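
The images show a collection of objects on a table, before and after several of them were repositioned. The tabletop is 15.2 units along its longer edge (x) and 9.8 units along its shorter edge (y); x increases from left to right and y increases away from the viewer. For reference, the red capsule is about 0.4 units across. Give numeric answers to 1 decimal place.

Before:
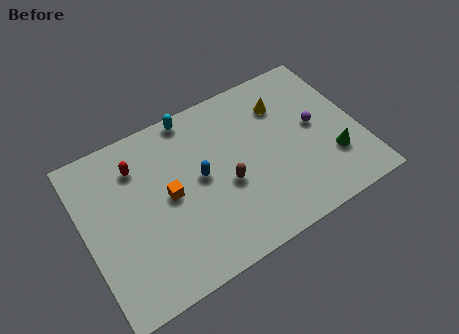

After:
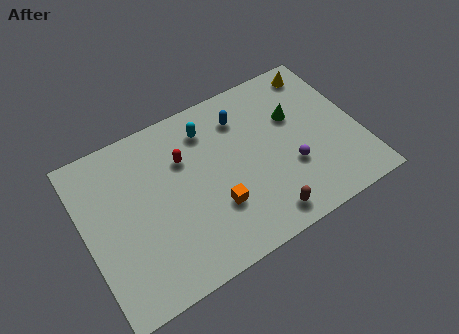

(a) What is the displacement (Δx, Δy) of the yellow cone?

(2.3, 1.2)

The yellow cone started near (11.4, 7.3) and ended near (13.7, 8.5).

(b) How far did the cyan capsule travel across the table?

1.4

From (6.5, 9.0) to (7.2, 7.8), the cyan capsule covered √(0.7² + 1.2²) ≈ 1.4 units.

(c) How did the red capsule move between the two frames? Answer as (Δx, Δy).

(2.5, -0.8)

The red capsule started near (3.2, 7.5) and ended near (5.7, 6.7).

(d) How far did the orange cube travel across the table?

3.0

From (4.6, 5.0) to (6.9, 3.1), the orange cube covered √(2.3² + 1.9²) ≈ 3.0 units.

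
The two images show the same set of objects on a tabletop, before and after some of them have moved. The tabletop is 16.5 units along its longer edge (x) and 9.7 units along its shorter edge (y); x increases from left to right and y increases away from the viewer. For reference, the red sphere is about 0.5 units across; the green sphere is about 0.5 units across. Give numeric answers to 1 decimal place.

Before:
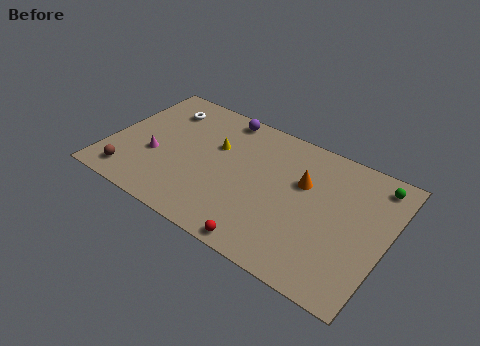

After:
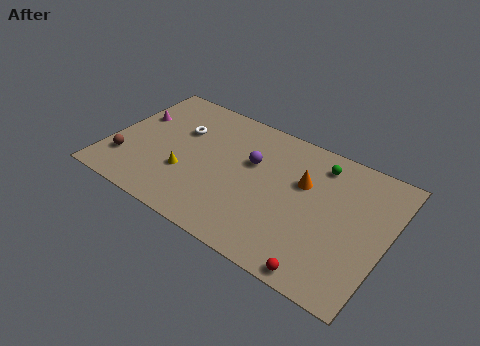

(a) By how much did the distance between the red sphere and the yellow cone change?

+2.3

The distance was about 6.7 in the first image and 9.0 in the second, so they moved 2.3 units further apart.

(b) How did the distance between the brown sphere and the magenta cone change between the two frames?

+1.2

The distance was about 2.5 in the first image and 3.7 in the second, so they moved 1.2 units further apart.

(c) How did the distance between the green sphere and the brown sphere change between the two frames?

-3.1

They were about 15.3 units apart before and 12.2 after — 3.1 units closer together.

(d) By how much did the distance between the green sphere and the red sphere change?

-1.9

Before: roughly 9.2 units apart; after: 7.3. That's 1.9 units closer together.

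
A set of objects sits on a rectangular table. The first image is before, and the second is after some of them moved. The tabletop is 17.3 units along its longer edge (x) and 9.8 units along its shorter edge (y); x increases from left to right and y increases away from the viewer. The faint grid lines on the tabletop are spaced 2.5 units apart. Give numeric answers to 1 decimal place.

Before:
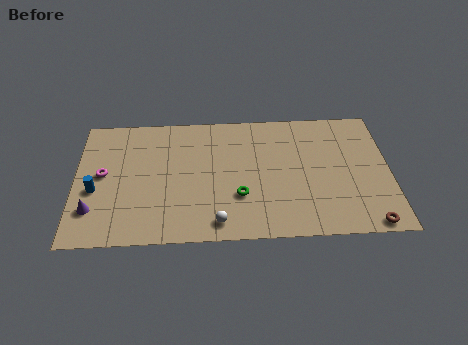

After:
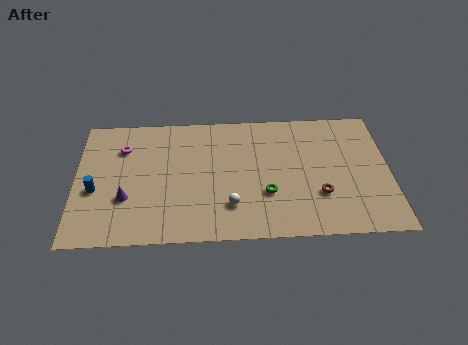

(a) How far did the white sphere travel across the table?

1.4

From (7.8, 1.3) to (8.5, 2.5), the white sphere covered √(0.7² + 1.2²) ≈ 1.4 units.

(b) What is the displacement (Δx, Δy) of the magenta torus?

(1.1, 2.0)

The magenta torus started near (1.5, 5.2) and ended near (2.6, 7.2).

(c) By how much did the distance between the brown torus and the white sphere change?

-3.3

They were about 8.2 units apart before and 4.9 after — 3.3 units closer together.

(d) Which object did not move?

the blue cylinder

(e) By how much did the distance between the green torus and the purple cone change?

-0.3

The distance was about 8.0 in the first image and 7.7 in the second, so they moved 0.3 units closer together.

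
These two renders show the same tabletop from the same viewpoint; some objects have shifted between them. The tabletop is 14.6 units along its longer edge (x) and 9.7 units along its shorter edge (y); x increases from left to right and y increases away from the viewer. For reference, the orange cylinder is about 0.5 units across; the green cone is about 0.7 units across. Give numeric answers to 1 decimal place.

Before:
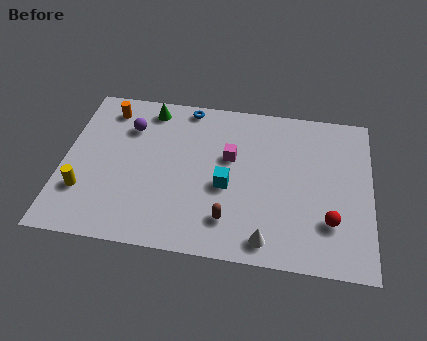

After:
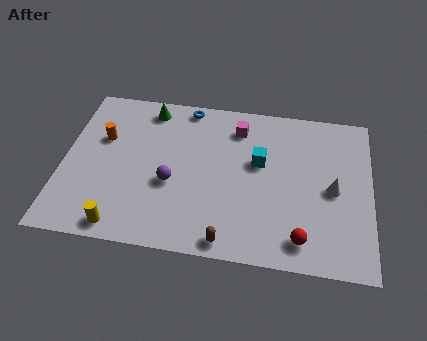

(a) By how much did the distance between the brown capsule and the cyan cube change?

+3.1

The distance was about 2.0 in the first image and 5.1 in the second, so they moved 3.1 units further apart.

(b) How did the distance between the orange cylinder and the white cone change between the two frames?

+0.6

They were about 10.5 units apart before and 11.1 after — 0.6 units further apart.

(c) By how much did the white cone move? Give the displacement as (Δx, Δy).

(3.0, 3.4)

The white cone was at about (9.8, 1.2) and moved to about (12.8, 4.6).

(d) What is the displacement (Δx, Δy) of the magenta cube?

(0.3, 1.9)

From the two frames, the magenta cube sits at roughly (7.9, 5.9) before and (8.2, 7.8) after.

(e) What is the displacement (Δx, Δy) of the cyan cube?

(1.5, 1.7)

The cyan cube started near (7.8, 4.1) and ended near (9.3, 5.8).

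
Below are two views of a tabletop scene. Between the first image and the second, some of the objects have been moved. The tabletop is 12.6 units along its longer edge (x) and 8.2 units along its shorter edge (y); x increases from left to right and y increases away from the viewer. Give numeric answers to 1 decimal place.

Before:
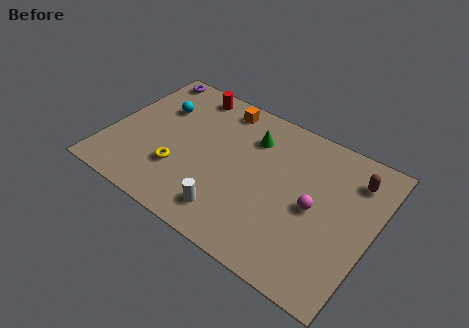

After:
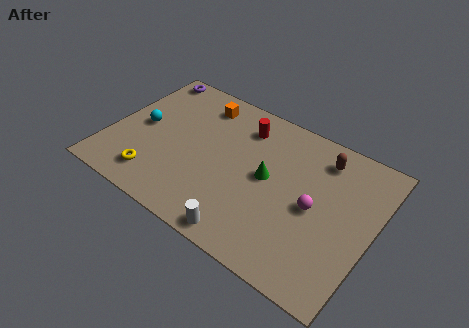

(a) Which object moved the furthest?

the red cylinder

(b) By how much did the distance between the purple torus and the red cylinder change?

+2.9

The distance was about 2.2 in the first image and 5.1 in the second, so they moved 2.9 units further apart.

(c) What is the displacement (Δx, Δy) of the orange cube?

(-1.0, -0.3)

The orange cube started near (4.8, 7.1) and ended near (3.8, 6.8).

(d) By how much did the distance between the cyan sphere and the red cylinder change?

+3.2

Before: roughly 2.0 units apart; after: 5.2. That's 3.2 units further apart.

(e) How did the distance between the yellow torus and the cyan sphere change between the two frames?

-0.6

The distance was about 3.5 in the first image and 2.9 in the second, so they moved 0.6 units closer together.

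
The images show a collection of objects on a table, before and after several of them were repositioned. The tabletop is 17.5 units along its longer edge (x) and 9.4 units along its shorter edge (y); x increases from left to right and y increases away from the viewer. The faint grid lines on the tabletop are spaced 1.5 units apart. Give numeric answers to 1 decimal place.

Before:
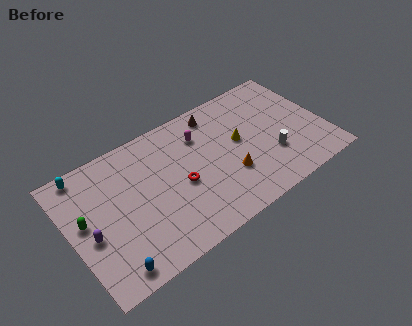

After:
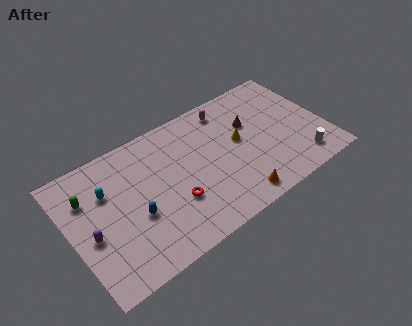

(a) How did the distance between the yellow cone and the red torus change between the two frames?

+0.9

Before: roughly 4.4 units apart; after: 5.3. That's 0.9 units further apart.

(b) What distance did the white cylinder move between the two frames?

2.3

From (13.6, 3.0) to (15.4, 1.6), the white cylinder covered √(1.8² + 1.4²) ≈ 2.3 units.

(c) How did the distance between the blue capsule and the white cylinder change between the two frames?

-0.3

They were about 11.7 units apart before and 11.4 after — 0.3 units closer together.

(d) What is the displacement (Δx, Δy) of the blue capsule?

(2.1, 2.6)

The blue capsule was at about (2.1, 1.1) and moved to about (4.2, 3.7).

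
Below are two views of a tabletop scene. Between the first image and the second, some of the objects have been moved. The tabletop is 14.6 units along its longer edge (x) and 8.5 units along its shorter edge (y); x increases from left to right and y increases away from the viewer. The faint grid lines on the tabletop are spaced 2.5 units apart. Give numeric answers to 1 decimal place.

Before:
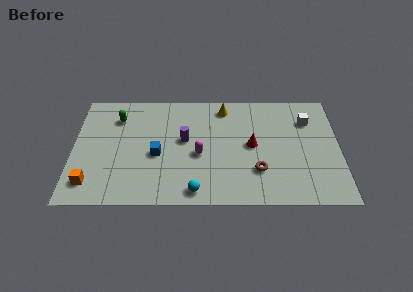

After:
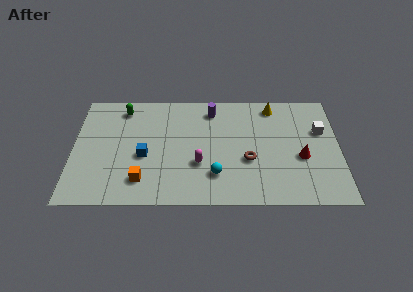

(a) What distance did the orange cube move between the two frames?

2.8

The orange cube was near (1.0, 1.6) before and (3.8, 1.8) after, so it travelled √(2.8² + 0.2²) ≈ 2.8 units.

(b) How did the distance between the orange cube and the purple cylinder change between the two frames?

+0.5

They were about 6.0 units apart before and 6.5 after — 0.5 units further apart.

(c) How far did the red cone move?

2.8

The red cone moved from about (9.8, 4.4) to (12.5, 3.5), a distance of √(2.7² + 0.9²) ≈ 2.8.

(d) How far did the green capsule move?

0.8

The green capsule moved from about (2.4, 6.5) to (2.7, 7.2), a distance of √(0.3² + 0.7²) ≈ 0.8.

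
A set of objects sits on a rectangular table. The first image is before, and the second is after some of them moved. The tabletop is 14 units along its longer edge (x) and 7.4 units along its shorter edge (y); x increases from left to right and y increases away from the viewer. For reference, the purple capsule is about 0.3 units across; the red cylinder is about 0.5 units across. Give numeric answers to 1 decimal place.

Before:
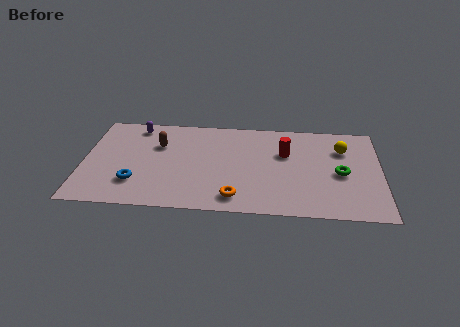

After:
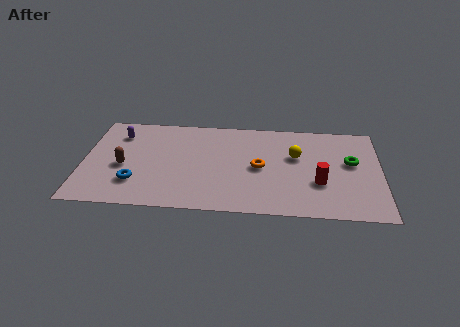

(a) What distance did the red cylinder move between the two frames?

2.7

The red cylinder moved from about (9.5, 4.8) to (11.1, 2.6), a distance of √(1.6² + 2.2²) ≈ 2.7.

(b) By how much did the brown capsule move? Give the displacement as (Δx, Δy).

(-1.6, -1.8)

The brown capsule started near (3.5, 5.0) and ended near (1.9, 3.2).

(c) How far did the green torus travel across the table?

1.0

The green torus moved from about (12.1, 3.4) to (12.6, 4.3), a distance of √(0.5² + 0.9²) ≈ 1.0.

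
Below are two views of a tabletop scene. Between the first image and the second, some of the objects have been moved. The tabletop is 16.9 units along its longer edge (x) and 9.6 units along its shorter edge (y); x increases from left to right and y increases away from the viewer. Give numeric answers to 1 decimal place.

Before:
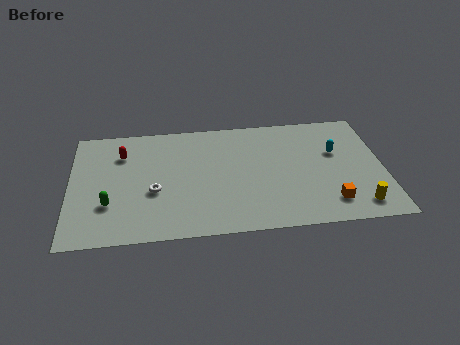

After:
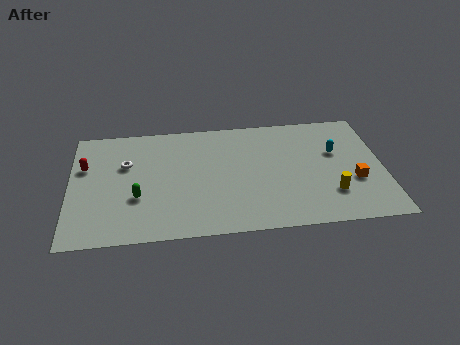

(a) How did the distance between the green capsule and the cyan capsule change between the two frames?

-1.6

They were about 12.7 units apart before and 11.1 after — 1.6 units closer together.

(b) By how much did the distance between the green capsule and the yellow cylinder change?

-3.0

They were about 13.4 units apart before and 10.4 after — 3.0 units closer together.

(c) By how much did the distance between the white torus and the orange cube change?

+3.0

Before: roughly 9.6 units apart; after: 12.6. That's 3.0 units further apart.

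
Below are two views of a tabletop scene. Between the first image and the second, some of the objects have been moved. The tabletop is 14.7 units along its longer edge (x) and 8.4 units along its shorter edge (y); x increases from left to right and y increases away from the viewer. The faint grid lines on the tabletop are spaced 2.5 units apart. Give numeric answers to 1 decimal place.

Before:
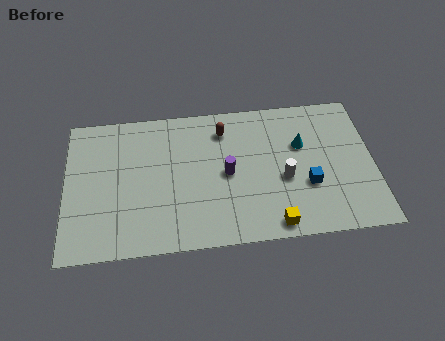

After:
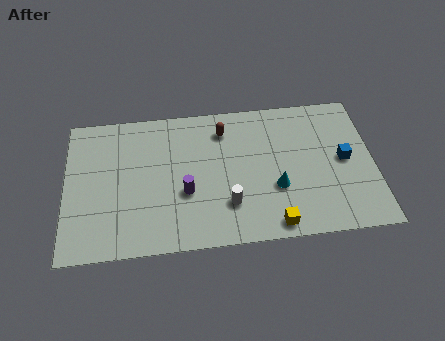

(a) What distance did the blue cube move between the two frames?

2.2

From (11.5, 3.0) to (13.3, 4.3), the blue cube covered √(1.8² + 1.3²) ≈ 2.2 units.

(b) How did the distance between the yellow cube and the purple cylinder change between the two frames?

+0.9

Before: roughly 3.8 units apart; after: 4.7. That's 0.9 units further apart.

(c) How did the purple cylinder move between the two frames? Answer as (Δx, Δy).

(-2.0, -0.9)

The purple cylinder was at about (7.7, 4.1) and moved to about (5.7, 3.2).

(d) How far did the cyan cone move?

2.7

From (11.3, 5.4) to (10.0, 3.0), the cyan cone covered √(1.3² + 2.4²) ≈ 2.7 units.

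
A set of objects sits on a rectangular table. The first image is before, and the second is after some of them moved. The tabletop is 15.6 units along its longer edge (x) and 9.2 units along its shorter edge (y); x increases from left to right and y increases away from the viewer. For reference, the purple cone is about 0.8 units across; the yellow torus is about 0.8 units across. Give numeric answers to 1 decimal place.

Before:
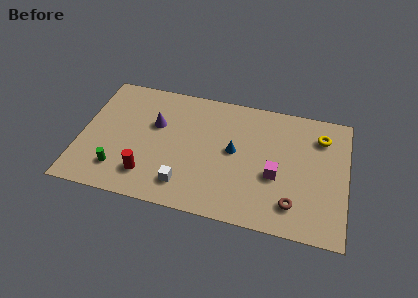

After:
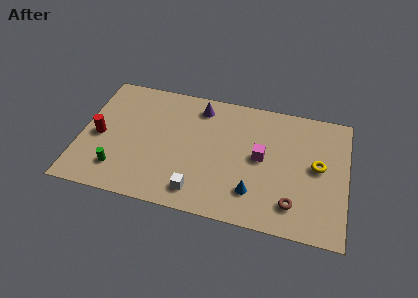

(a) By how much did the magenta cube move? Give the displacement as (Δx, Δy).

(-0.9, 1.1)

The magenta cube started near (11.5, 3.7) and ended near (10.6, 4.8).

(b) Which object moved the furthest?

the red cylinder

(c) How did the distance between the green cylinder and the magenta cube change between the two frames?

-0.6

They were about 9.3 units apart before and 8.7 after — 0.6 units closer together.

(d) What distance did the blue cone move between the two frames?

3.0

The blue cone was near (9.0, 4.9) before and (10.3, 2.2) after, so it travelled √(1.3² + 2.7²) ≈ 3.0 units.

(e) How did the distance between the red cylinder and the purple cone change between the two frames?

+2.9

They were about 3.8 units apart before and 6.7 after — 2.9 units further apart.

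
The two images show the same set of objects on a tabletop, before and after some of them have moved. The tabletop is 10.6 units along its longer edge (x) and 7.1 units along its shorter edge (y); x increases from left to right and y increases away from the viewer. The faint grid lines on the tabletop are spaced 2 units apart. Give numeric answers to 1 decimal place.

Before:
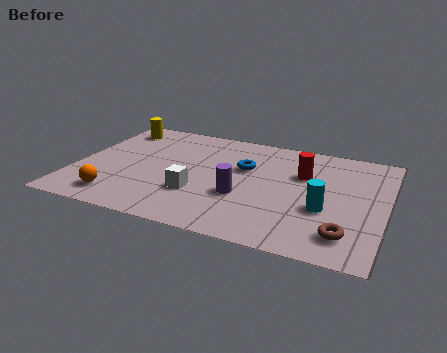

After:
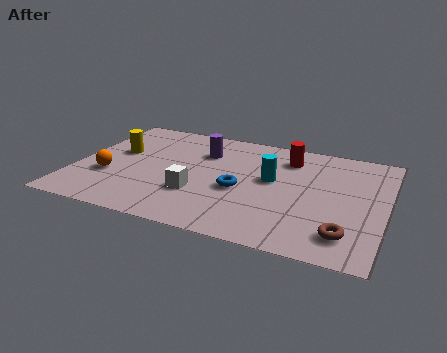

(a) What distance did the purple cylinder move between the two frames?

3.0

From (5.8, 2.6) to (4.2, 5.1), the purple cylinder covered √(1.6² + 2.5²) ≈ 3.0 units.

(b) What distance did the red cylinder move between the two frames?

1.1

The red cylinder moved from about (7.7, 4.7) to (7.1, 5.6), a distance of √(0.6² + 0.9²) ≈ 1.1.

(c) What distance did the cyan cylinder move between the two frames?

2.3

The cyan cylinder moved from about (8.6, 2.7) to (6.7, 4.0), a distance of √(1.9² + 1.3²) ≈ 2.3.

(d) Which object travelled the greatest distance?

the purple cylinder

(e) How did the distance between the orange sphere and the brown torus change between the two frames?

+0.6

Before: roughly 7.7 units apart; after: 8.3. That's 0.6 units further apart.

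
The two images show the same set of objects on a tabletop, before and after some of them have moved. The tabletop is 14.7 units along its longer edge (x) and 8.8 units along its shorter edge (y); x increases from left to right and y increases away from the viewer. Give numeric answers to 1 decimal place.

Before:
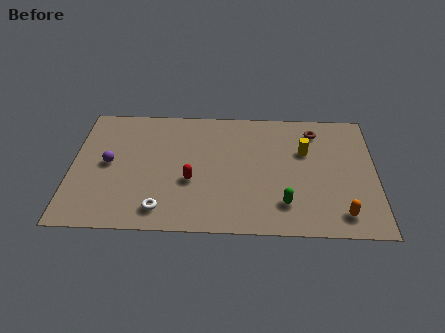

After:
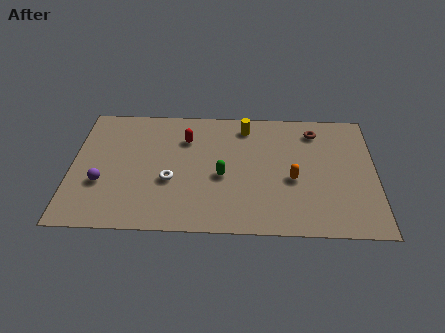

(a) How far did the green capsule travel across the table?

3.5

The green capsule was near (10.3, 2.0) before and (7.3, 3.8) after, so it travelled √(3.0² + 1.8²) ≈ 3.5 units.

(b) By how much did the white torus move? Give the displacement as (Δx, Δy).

(0.4, 2.0)

The white torus was at about (4.4, 1.4) and moved to about (4.8, 3.4).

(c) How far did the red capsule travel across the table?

3.0

From (5.8, 3.4) to (5.5, 6.4), the red capsule covered √(0.3² + 3.0²) ≈ 3.0 units.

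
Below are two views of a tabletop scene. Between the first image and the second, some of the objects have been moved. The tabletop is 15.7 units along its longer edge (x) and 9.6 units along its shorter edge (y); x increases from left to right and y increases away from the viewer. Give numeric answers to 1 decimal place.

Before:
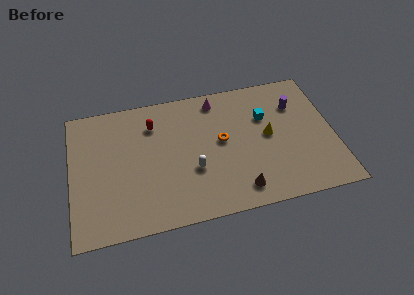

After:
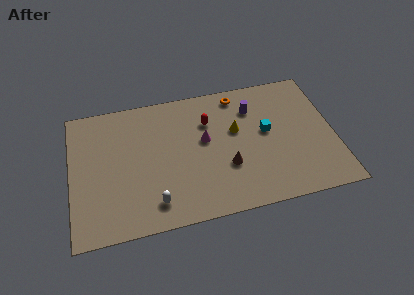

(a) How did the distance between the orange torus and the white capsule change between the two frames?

+6.1

Before: roughly 2.5 units apart; after: 8.6. That's 6.1 units further apart.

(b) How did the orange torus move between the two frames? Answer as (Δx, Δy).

(1.2, 3.2)

The orange torus was at about (9.0, 5.2) and moved to about (10.2, 8.4).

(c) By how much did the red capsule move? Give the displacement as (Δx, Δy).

(3.3, -0.5)

The red capsule was at about (5.0, 7.3) and moved to about (8.3, 6.8).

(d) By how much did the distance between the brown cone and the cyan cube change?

-2.1

Before: roughly 5.3 units apart; after: 3.2. That's 2.1 units closer together.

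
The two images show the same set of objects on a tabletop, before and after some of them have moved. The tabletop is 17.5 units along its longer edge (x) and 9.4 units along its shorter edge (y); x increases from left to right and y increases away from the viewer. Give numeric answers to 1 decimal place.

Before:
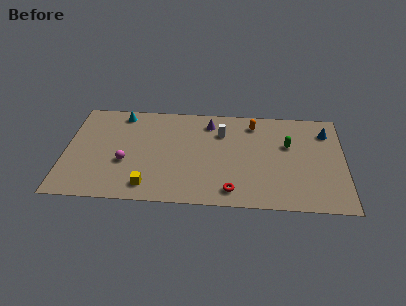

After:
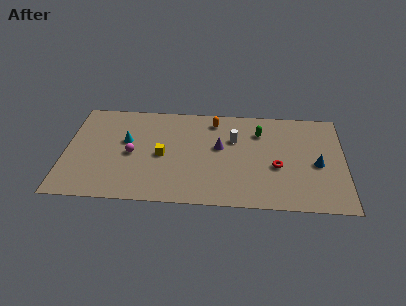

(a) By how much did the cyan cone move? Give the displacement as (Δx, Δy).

(0.4, -2.6)

From the two frames, the cyan cone sits at roughly (3.4, 8.2) before and (3.8, 5.6) after.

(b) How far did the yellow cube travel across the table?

3.0

The yellow cube was near (5.3, 1.5) before and (6.1, 4.4) after, so it travelled √(0.8² + 2.9²) ≈ 3.0 units.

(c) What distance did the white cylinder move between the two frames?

1.0

The white cylinder moved from about (9.8, 6.8) to (10.6, 6.2), a distance of √(0.8² + 0.6²) ≈ 1.0.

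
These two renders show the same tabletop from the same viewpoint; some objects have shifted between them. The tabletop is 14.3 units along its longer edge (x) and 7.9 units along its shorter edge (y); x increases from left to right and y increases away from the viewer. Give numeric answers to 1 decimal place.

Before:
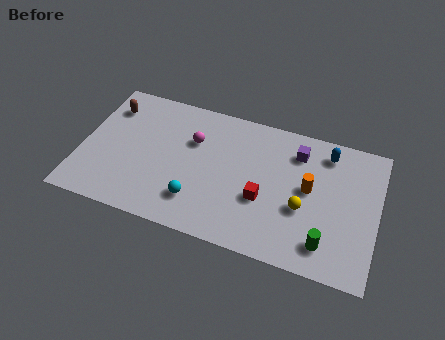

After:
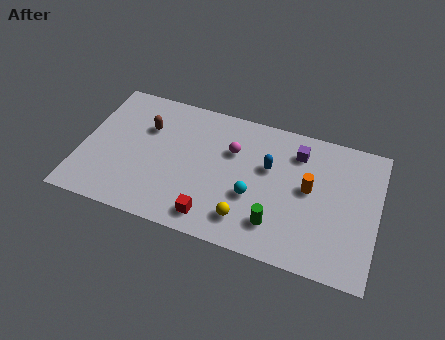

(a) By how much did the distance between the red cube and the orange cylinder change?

+2.9

Before: roughly 2.5 units apart; after: 5.4. That's 2.9 units further apart.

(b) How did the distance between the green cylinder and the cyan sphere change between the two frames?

-4.5

Before: roughly 6.2 units apart; after: 1.7. That's 4.5 units closer together.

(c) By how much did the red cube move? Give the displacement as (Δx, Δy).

(-2.3, -1.8)

The red cube started near (8.9, 3.0) and ended near (6.6, 1.2).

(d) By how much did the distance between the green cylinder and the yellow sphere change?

-0.6

The distance was about 2.0 in the first image and 1.4 in the second, so they moved 0.6 units closer together.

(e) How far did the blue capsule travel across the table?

3.2

The blue capsule was near (11.7, 6.6) before and (9.0, 4.9) after, so it travelled √(2.7² + 1.7²) ≈ 3.2 units.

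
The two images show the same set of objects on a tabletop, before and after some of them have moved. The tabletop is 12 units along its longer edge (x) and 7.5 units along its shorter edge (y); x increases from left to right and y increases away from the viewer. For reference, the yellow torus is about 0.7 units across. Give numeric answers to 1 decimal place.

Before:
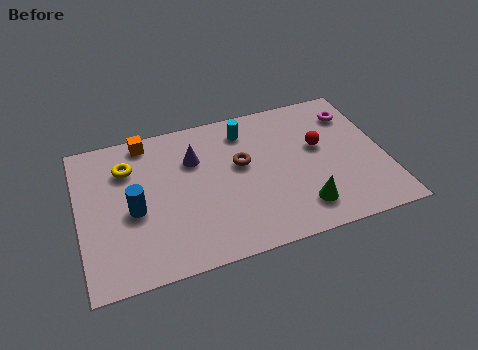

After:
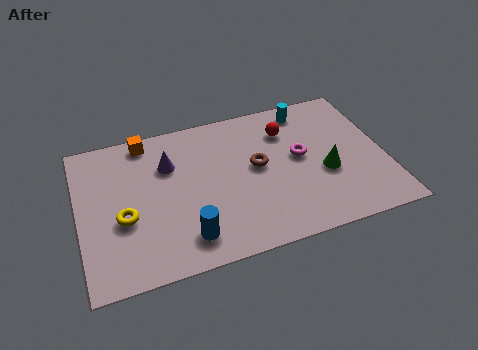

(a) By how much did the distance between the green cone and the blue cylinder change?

-0.8

They were about 6.6 units apart before and 5.8 after — 0.8 units closer together.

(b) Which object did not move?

the orange cube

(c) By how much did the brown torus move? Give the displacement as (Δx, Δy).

(0.6, -0.3)

The brown torus started near (6.4, 4.4) and ended near (7.0, 4.1).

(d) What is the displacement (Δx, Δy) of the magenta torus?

(-2.3, -1.7)

From the two frames, the magenta torus sits at roughly (11.0, 5.8) before and (8.7, 4.1) after.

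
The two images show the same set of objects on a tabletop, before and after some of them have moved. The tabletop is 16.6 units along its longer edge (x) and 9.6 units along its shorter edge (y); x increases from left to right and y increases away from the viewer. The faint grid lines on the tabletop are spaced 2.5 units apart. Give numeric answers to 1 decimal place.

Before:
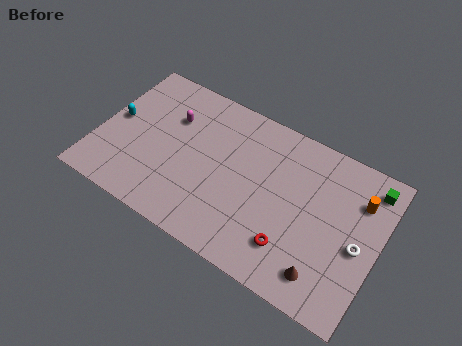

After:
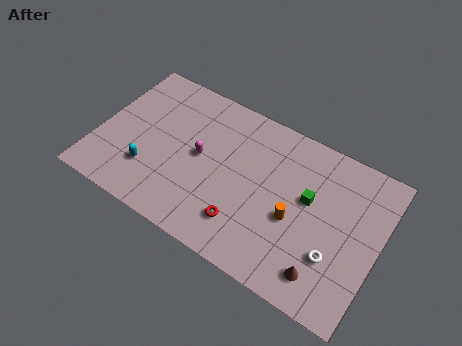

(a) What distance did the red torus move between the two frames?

2.8

The red torus was near (11.9, 2.3) before and (9.1, 2.2) after, so it travelled √(2.8² + 0.1²) ≈ 2.8 units.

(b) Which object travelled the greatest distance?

the orange cylinder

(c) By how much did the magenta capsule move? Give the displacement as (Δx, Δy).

(2.0, -1.6)

From the two frames, the magenta capsule sits at roughly (4.0, 6.6) before and (6.0, 5.0) after.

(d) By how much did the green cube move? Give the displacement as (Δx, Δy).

(-3.3, -2.5)

The green cube started near (15.7, 8.1) and ended near (12.4, 5.6).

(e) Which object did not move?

the brown cone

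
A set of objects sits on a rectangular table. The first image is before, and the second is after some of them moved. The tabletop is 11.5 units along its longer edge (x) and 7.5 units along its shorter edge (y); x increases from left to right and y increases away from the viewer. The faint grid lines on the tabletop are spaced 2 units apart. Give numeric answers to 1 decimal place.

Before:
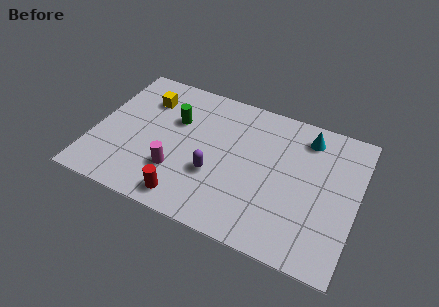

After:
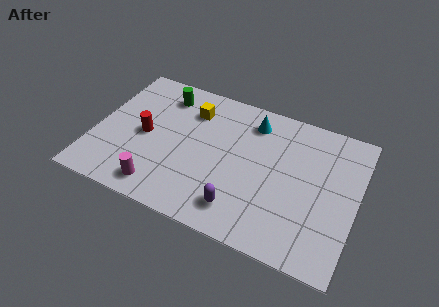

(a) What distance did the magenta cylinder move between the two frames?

1.3

From (3.8, 2.2) to (3.2, 1.1), the magenta cylinder covered √(0.6² + 1.1²) ≈ 1.3 units.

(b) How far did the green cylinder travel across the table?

1.4

From (3.4, 4.9) to (2.7, 6.1), the green cylinder covered √(0.7² + 1.2²) ≈ 1.4 units.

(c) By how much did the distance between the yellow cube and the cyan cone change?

-4.4

Before: roughly 7.1 units apart; after: 2.7. That's 4.4 units closer together.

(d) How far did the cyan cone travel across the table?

2.4

The cyan cone moved from about (9.1, 6.2) to (6.7, 6.1), a distance of √(2.4² + 0.1²) ≈ 2.4.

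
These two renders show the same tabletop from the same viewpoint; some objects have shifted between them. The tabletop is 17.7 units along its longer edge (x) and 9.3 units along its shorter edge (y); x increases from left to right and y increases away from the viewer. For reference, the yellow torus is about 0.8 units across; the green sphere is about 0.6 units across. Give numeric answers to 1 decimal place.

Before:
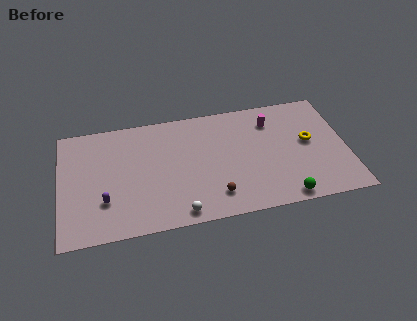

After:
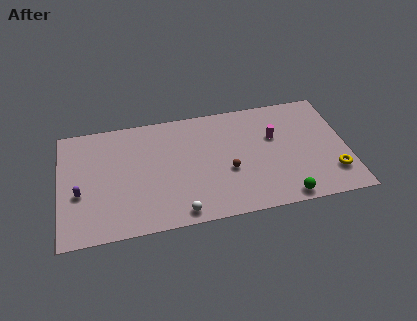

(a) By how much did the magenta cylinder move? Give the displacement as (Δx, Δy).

(0.1, -1.3)

From the two frames, the magenta cylinder sits at roughly (13.2, 7.2) before and (13.3, 5.9) after.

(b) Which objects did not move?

the white sphere and the green sphere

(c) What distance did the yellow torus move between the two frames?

3.1

The yellow torus was near (15.4, 5.1) before and (16.7, 2.3) after, so it travelled √(1.3² + 2.8²) ≈ 3.1 units.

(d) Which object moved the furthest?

the yellow torus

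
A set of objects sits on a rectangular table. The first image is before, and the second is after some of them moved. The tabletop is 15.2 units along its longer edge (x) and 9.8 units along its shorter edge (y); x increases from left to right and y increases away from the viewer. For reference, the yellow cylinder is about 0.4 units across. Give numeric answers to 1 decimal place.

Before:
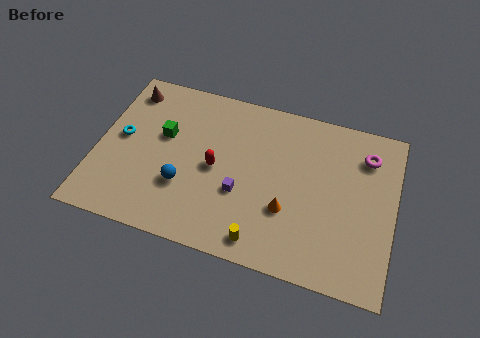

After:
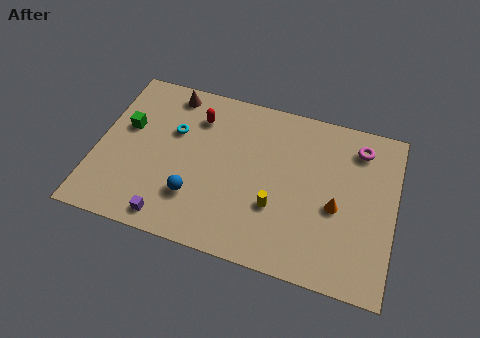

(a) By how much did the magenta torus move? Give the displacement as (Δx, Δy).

(-0.4, 0.4)

From the two frames, the magenta torus sits at roughly (13.6, 7.6) before and (13.2, 8.0) after.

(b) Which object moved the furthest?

the purple cube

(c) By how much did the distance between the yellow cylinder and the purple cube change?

+2.9

The distance was about 2.7 in the first image and 5.6 in the second, so they moved 2.9 units further apart.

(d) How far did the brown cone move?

2.2

The brown cone moved from about (1.2, 8.2) to (3.4, 8.6), a distance of √(2.2² + 0.4²) ≈ 2.2.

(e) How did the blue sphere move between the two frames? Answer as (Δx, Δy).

(0.6, -0.5)

From the two frames, the blue sphere sits at roughly (4.6, 3.2) before and (5.2, 2.7) after.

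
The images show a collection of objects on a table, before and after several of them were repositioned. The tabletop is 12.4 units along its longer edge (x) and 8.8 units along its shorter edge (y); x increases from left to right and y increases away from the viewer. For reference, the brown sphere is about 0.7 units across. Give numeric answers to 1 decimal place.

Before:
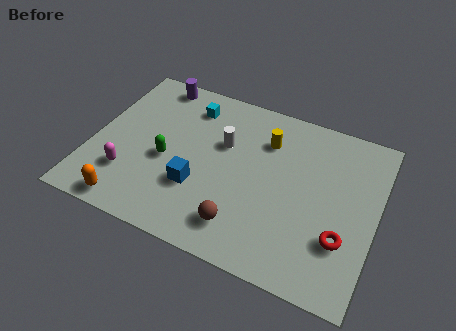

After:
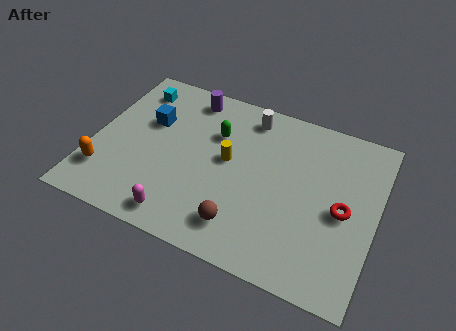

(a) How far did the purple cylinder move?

1.6

The purple cylinder was near (2.2, 7.9) before and (3.8, 7.6) after, so it travelled √(1.6² + 0.3²) ≈ 1.6 units.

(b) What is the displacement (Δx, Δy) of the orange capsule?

(-1.3, 1.2)

The orange capsule was at about (2.1, 0.9) and moved to about (0.8, 2.1).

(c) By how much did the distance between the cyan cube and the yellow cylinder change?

+1.5

They were about 3.6 units apart before and 5.1 after — 1.5 units further apart.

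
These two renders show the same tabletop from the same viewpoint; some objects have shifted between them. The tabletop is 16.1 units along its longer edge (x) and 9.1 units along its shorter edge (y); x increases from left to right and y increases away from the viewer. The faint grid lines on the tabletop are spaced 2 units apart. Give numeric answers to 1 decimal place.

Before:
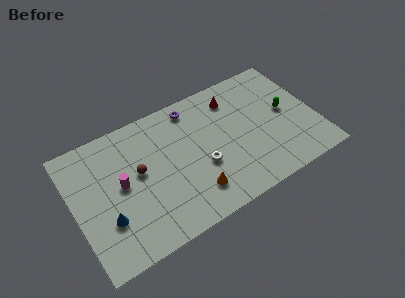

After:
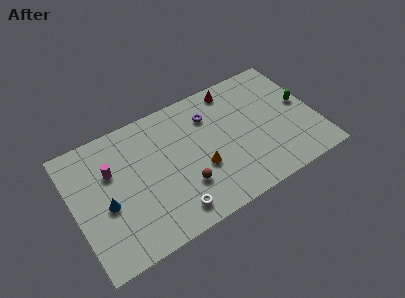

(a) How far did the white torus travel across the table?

3.1

From (8.3, 3.5) to (6.0, 1.4), the white torus covered √(2.3² + 2.1²) ≈ 3.1 units.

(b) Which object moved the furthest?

the brown sphere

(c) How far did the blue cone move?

1.0

The blue cone moved from about (1.9, 2.9) to (2.0, 3.9), a distance of √(0.1² + 1.0²) ≈ 1.0.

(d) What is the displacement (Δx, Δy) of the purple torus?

(1.0, -1.1)

From the two frames, the purple torus sits at roughly (8.3, 7.9) before and (9.3, 6.8) after.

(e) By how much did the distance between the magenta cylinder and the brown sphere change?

+4.3

They were about 1.2 units apart before and 5.5 after — 4.3 units further apart.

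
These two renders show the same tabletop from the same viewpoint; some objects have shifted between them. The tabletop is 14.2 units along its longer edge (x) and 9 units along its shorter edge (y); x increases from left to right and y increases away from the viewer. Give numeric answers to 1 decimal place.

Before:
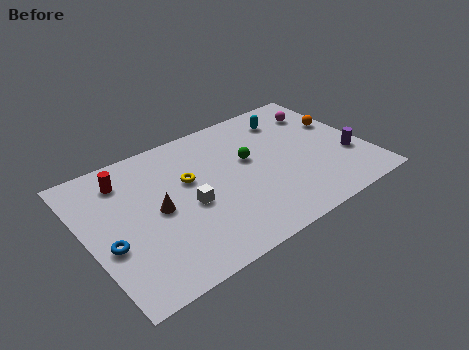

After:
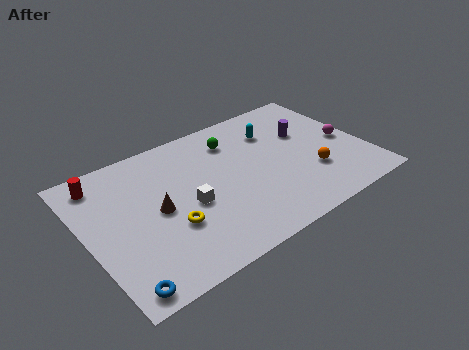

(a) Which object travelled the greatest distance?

the orange sphere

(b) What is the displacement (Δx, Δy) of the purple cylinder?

(-1.7, 2.7)

The purple cylinder started near (13.2, 3.0) and ended near (11.5, 5.7).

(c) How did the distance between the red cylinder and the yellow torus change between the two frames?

+1.8

They were about 3.4 units apart before and 5.2 after — 1.8 units further apart.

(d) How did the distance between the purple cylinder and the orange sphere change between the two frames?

+0.3

They were about 2.6 units apart before and 2.9 after — 0.3 units further apart.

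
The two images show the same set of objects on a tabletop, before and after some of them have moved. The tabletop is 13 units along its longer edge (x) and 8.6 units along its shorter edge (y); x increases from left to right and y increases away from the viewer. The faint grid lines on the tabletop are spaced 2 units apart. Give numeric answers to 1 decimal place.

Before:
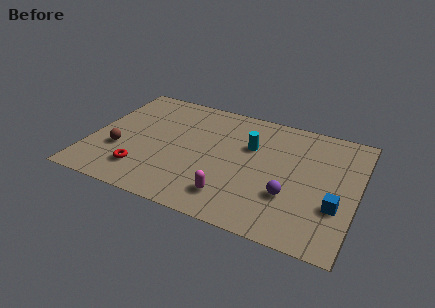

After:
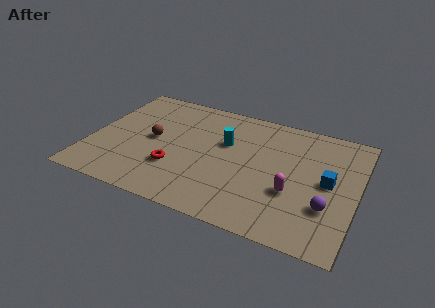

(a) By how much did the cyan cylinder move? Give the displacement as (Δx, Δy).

(-1.2, -0.2)

The cyan cylinder started near (7.7, 5.6) and ended near (6.5, 5.4).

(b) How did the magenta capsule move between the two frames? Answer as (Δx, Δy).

(2.8, 1.4)

The magenta capsule was at about (7.2, 1.7) and moved to about (10.0, 3.1).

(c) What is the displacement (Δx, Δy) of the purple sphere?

(1.8, -0.1)

The purple sphere started near (9.9, 2.8) and ended near (11.7, 2.7).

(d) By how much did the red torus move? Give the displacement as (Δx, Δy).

(1.5, 0.8)

From the two frames, the red torus sits at roughly (2.8, 1.9) before and (4.3, 2.7) after.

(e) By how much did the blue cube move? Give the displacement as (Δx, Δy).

(-0.5, 1.5)

The blue cube started near (12.1, 2.9) and ended near (11.6, 4.4).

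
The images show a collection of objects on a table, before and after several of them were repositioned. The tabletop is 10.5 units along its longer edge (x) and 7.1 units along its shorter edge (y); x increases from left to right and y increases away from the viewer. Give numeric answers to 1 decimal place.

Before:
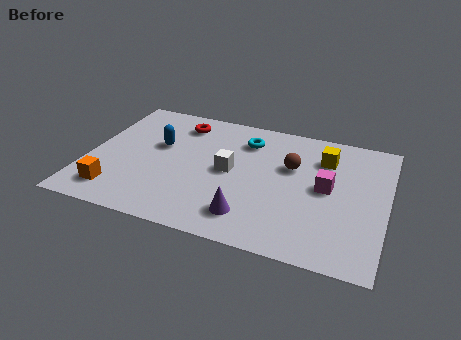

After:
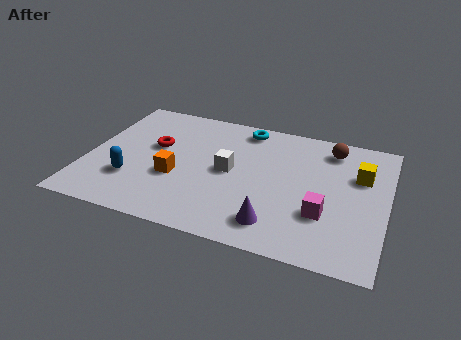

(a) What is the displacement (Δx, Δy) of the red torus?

(-0.7, -1.6)

From the two frames, the red torus sits at roughly (3.0, 5.8) before and (2.3, 4.2) after.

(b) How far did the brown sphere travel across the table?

1.9

The brown sphere was near (7.1, 4.5) before and (8.4, 5.9) after, so it travelled √(1.3² + 1.4²) ≈ 1.9 units.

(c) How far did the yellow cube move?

1.4

From (8.2, 5.3) to (9.5, 4.7), the yellow cube covered √(1.3² + 0.6²) ≈ 1.4 units.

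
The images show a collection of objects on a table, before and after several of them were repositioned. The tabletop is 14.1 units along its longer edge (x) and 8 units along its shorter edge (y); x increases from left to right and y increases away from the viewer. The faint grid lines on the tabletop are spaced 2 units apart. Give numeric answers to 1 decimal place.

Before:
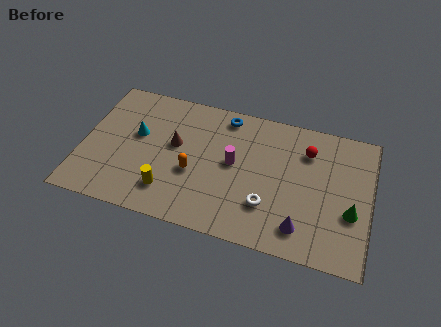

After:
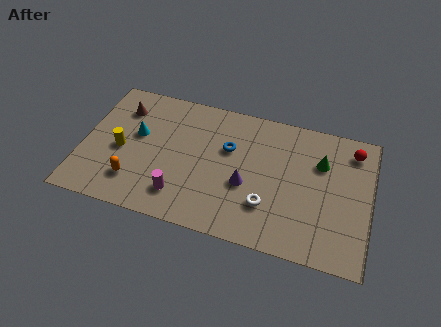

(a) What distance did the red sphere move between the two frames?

2.3

The red sphere was near (10.9, 6.0) before and (13.1, 6.6) after, so it travelled √(2.2² + 0.6²) ≈ 2.3 units.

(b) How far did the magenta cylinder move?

3.5

The magenta cylinder was near (7.4, 4.3) before and (5.0, 1.7) after, so it travelled √(2.4² + 2.6²) ≈ 3.5 units.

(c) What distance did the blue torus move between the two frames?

1.9

From (6.8, 7.0) to (7.1, 5.1), the blue torus covered √(0.3² + 1.9²) ≈ 1.9 units.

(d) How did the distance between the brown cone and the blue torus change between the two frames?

+2.2

They were about 3.3 units apart before and 5.5 after — 2.2 units further apart.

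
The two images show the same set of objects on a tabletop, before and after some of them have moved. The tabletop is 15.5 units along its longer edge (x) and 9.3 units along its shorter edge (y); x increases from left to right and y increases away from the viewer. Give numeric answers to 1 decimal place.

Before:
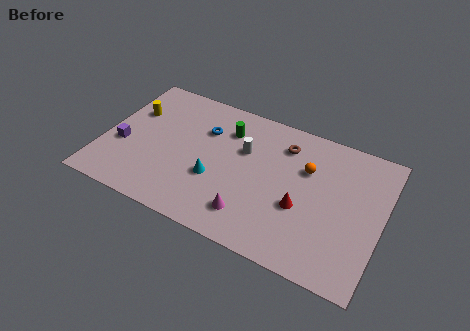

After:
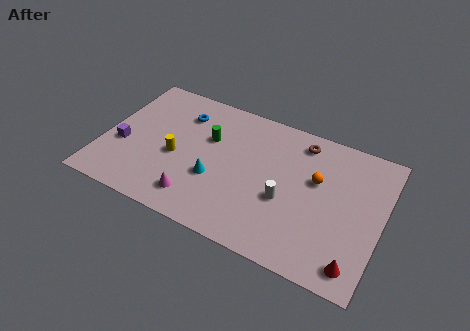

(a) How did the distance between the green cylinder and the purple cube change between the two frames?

-1.3

Before: roughly 6.5 units apart; after: 5.2. That's 1.3 units closer together.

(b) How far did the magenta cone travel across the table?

3.0

The magenta cone was near (8.6, 1.9) before and (5.6, 1.7) after, so it travelled √(3.0² + 0.2²) ≈ 3.0 units.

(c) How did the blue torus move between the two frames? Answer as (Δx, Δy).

(-1.4, 0.6)

From the two frames, the blue torus sits at roughly (5.4, 6.5) before and (4.0, 7.1) after.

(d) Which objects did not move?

the purple cube and the cyan cone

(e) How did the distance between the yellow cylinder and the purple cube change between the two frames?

+0.4

The distance was about 2.6 in the first image and 3.0 in the second, so they moved 0.4 units further apart.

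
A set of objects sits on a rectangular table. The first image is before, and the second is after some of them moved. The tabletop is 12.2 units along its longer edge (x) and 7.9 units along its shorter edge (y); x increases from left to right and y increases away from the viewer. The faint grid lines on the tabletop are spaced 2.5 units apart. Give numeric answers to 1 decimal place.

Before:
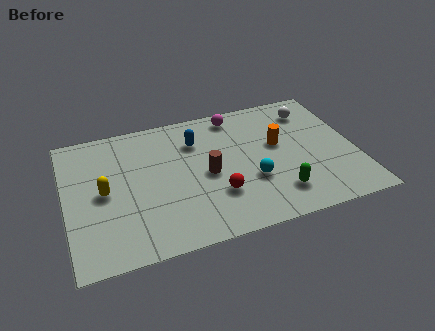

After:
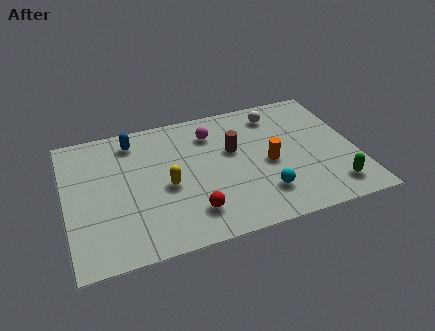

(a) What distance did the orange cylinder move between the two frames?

1.1

From (9.0, 4.6) to (8.5, 3.6), the orange cylinder covered √(0.5² + 1.0²) ≈ 1.1 units.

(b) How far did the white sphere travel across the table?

1.5

The white sphere moved from about (10.6, 6.3) to (9.1, 6.5), a distance of √(1.5² + 0.2²) ≈ 1.5.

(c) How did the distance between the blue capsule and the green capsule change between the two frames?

+4.4

The distance was about 5.1 in the first image and 9.5 in the second, so they moved 4.4 units further apart.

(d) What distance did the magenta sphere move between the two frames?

1.4

The magenta sphere was near (7.4, 6.9) before and (6.3, 6.1) after, so it travelled √(1.1² + 0.8²) ≈ 1.4 units.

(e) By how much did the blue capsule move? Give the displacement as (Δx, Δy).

(-2.6, 0.8)

The blue capsule started near (5.6, 5.8) and ended near (3.0, 6.6).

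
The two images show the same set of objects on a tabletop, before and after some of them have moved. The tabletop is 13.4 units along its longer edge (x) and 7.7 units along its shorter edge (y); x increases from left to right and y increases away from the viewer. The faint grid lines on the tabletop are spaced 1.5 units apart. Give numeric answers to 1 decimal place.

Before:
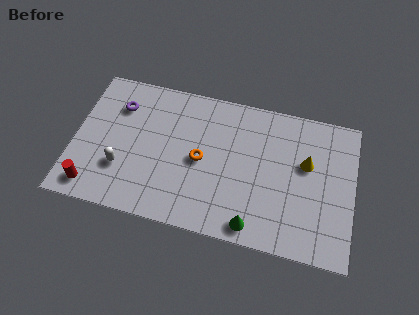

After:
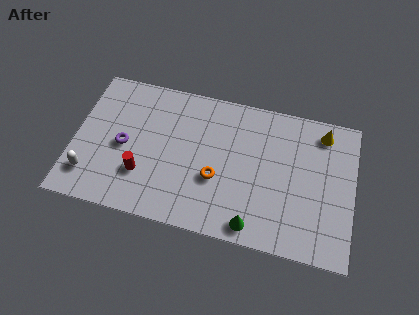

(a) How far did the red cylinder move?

2.6

The red cylinder was near (1.1, 1.1) before and (3.4, 2.3) after, so it travelled √(2.3² + 1.2²) ≈ 2.6 units.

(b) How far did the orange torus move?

1.1

The orange torus moved from about (6.1, 3.7) to (6.9, 2.9), a distance of √(0.8² + 0.8²) ≈ 1.1.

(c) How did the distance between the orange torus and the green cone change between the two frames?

-1.1

Before: roughly 3.9 units apart; after: 2.8. That's 1.1 units closer together.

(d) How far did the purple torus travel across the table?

2.1

The purple torus was near (2.0, 5.7) before and (2.4, 3.6) after, so it travelled √(0.4² + 2.1²) ≈ 2.1 units.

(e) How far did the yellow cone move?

1.9

The yellow cone moved from about (11.1, 4.7) to (11.8, 6.5), a distance of √(0.7² + 1.8²) ≈ 1.9.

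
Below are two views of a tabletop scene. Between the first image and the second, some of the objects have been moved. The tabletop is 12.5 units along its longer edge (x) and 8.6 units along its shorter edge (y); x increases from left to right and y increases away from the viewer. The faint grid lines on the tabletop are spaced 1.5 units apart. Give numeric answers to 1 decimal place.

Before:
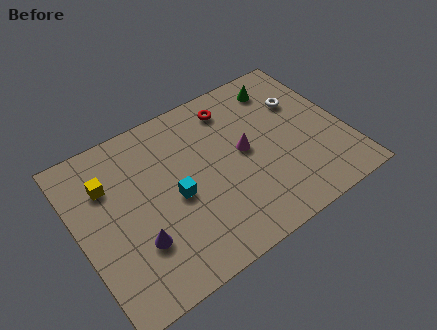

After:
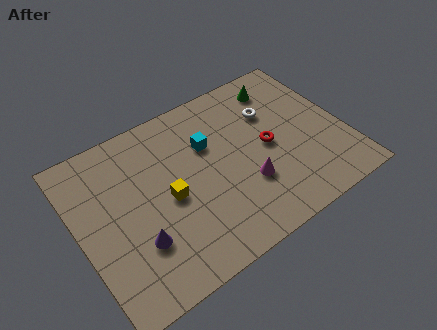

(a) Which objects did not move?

the purple cone and the green cone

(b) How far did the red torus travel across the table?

3.1

The red torus was near (7.7, 7.1) before and (8.9, 4.2) after, so it travelled √(1.2² + 2.9²) ≈ 3.1 units.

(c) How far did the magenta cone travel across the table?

1.7

The magenta cone was near (7.8, 4.5) before and (7.6, 2.8) after, so it travelled √(0.2² + 1.7²) ≈ 1.7 units.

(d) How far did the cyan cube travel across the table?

2.6

From (4.4, 3.9) to (6.3, 5.7), the cyan cube covered √(1.9² + 1.8²) ≈ 2.6 units.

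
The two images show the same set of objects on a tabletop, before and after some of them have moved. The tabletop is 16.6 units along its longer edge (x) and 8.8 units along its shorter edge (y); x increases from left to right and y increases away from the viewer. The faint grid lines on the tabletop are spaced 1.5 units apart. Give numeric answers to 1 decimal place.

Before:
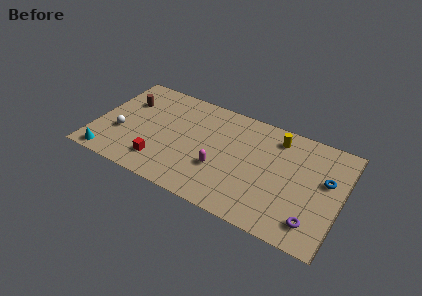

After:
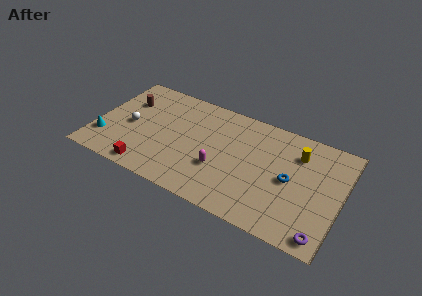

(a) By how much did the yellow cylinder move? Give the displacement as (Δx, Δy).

(1.5, -0.7)

The yellow cylinder started near (12.0, 7.3) and ended near (13.5, 6.6).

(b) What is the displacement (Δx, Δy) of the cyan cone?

(-0.5, 1.4)

The cyan cone started near (1.3, 0.9) and ended near (0.8, 2.3).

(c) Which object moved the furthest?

the blue torus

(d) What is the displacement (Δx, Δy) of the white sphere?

(0.5, 0.9)

From the two frames, the white sphere sits at roughly (1.8, 3.2) before and (2.3, 4.1) after.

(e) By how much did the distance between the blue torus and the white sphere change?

-3.0

Before: roughly 13.9 units apart; after: 10.9. That's 3.0 units closer together.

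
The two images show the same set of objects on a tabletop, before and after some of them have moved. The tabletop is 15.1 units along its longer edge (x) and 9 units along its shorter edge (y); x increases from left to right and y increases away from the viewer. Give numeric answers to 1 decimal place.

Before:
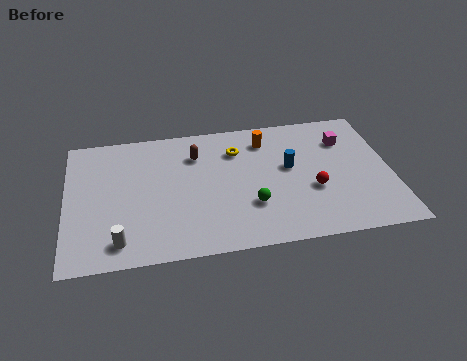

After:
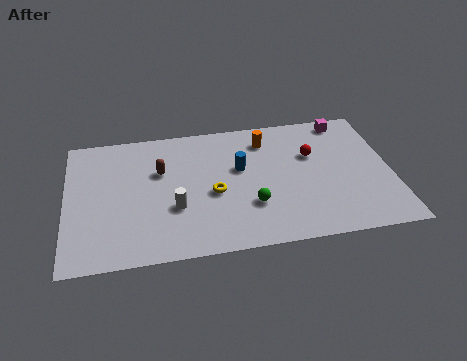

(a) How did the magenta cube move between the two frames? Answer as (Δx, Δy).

(0.1, 1.4)

The magenta cube was at about (13.1, 6.6) and moved to about (13.2, 8.0).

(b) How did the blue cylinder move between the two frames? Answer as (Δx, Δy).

(-2.3, 0.3)

The blue cylinder started near (10.4, 5.1) and ended near (8.1, 5.4).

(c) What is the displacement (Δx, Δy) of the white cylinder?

(2.6, 1.8)

The white cylinder was at about (2.4, 1.4) and moved to about (5.0, 3.2).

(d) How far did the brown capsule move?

1.9

The brown capsule moved from about (6.1, 6.7) to (4.4, 5.8), a distance of √(1.7² + 0.9²) ≈ 1.9.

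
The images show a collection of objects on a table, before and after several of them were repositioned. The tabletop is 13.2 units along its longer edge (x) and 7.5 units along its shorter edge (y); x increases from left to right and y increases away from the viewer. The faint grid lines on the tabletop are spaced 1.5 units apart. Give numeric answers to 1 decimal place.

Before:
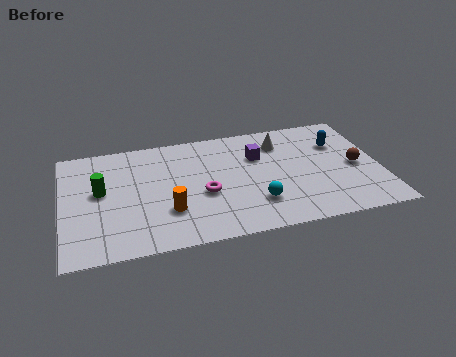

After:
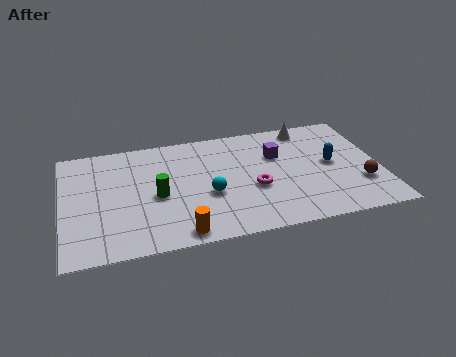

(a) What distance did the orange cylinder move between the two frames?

1.6

The orange cylinder was near (4.3, 2.3) before and (4.7, 0.8) after, so it travelled √(0.4² + 1.5²) ≈ 1.6 units.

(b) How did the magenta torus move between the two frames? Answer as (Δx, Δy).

(2.1, -0.1)

From the two frames, the magenta torus sits at roughly (5.8, 3.1) before and (7.9, 3.0) after.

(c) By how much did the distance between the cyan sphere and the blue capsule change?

+0.4

They were about 4.9 units apart before and 5.3 after — 0.4 units further apart.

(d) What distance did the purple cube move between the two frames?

0.8

From (8.2, 5.1) to (9.0, 5.0), the purple cube covered √(0.8² + 0.1²) ≈ 0.8 units.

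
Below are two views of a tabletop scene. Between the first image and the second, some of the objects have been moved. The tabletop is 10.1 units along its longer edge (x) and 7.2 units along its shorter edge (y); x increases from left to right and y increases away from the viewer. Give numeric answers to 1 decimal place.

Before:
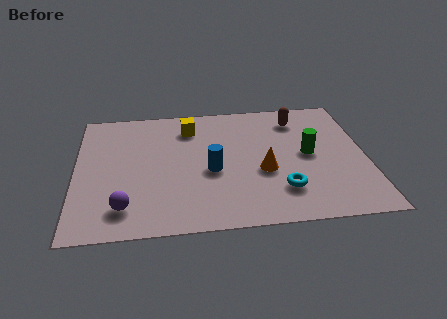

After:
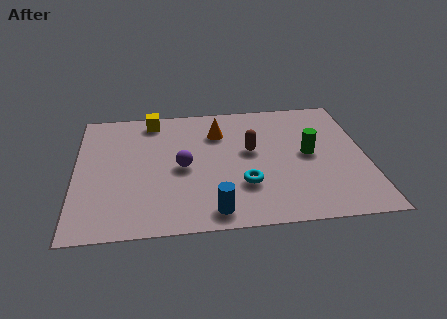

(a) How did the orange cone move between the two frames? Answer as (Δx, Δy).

(-1.5, 2.4)

The orange cone started near (6.5, 2.9) and ended near (5.0, 5.3).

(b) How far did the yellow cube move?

1.4

The yellow cube was near (4.0, 5.7) before and (2.7, 6.3) after, so it travelled √(1.3² + 0.6²) ≈ 1.4 units.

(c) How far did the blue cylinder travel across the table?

2.2

The blue cylinder moved from about (4.7, 3.1) to (4.7, 0.9), a distance of √(0.0² + 2.2²) ≈ 2.2.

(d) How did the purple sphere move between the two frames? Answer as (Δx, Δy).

(2.0, 2.0)

From the two frames, the purple sphere sits at roughly (1.7, 1.4) before and (3.7, 3.4) after.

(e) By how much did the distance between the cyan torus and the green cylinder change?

+0.6

They were about 2.1 units apart before and 2.7 after — 0.6 units further apart.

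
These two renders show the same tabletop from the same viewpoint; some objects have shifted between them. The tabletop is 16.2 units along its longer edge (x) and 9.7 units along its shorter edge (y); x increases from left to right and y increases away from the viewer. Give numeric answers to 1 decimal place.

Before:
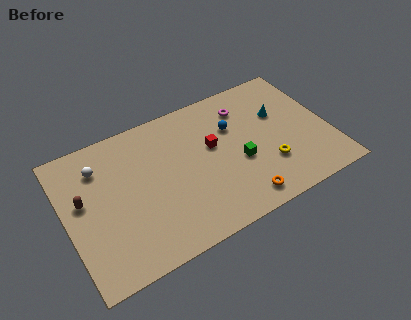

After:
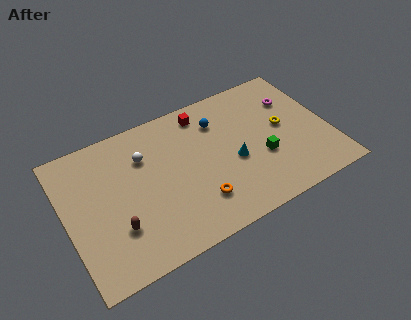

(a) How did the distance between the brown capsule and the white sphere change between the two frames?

+2.4

Before: roughly 2.2 units apart; after: 4.6. That's 2.4 units further apart.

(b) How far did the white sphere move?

2.7

The white sphere was near (2.3, 7.4) before and (5.0, 6.9) after, so it travelled √(2.7² + 0.5²) ≈ 2.7 units.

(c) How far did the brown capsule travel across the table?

3.2

From (1.1, 5.6) to (2.8, 2.9), the brown capsule covered √(1.7² + 2.7²) ≈ 3.2 units.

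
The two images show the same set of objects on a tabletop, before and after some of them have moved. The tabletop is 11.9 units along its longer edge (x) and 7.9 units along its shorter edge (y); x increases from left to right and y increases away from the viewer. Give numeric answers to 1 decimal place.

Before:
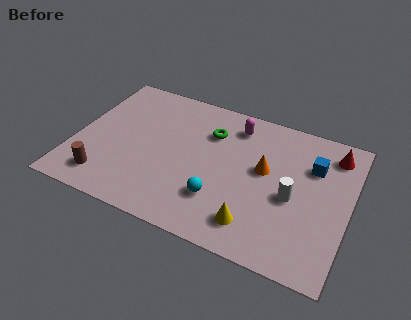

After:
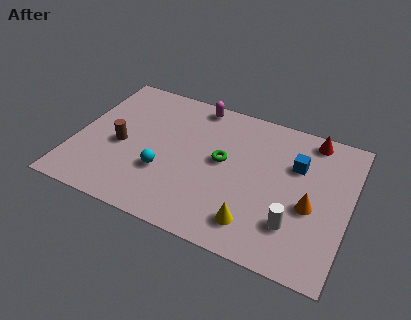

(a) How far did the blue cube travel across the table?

0.7

The blue cube moved from about (10.2, 5.5) to (9.5, 5.3), a distance of √(0.7² + 0.2²) ≈ 0.7.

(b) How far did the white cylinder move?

1.4

From (9.5, 3.5) to (9.7, 2.1), the white cylinder covered √(0.2² + 1.4²) ≈ 1.4 units.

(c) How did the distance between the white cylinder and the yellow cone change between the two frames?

-0.7

They were about 2.4 units apart before and 1.7 after — 0.7 units closer together.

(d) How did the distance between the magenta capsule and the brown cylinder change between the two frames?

-2.6

Before: roughly 7.2 units apart; after: 4.6. That's 2.6 units closer together.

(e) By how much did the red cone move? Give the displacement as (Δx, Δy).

(-1.0, 0.5)

The red cone was at about (11.0, 6.5) and moved to about (10.0, 7.0).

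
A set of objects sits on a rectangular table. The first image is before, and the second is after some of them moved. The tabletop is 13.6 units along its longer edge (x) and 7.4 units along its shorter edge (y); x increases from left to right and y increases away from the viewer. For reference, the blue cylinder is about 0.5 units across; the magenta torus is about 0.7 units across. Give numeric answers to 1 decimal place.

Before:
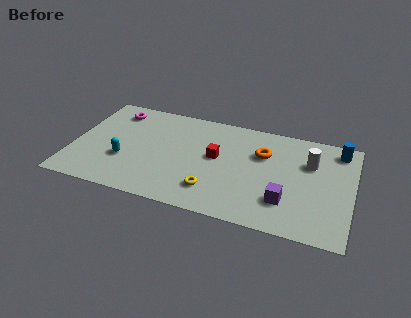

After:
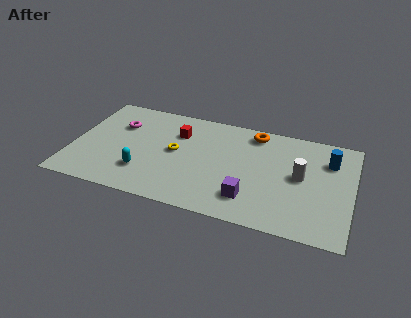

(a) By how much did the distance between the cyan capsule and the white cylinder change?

-1.5

They were about 9.2 units apart before and 7.7 after — 1.5 units closer together.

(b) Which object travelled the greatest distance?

the yellow torus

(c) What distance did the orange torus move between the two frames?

1.5

The orange torus was near (9.2, 5.0) before and (8.7, 6.4) after, so it travelled √(0.5² + 1.4²) ≈ 1.5 units.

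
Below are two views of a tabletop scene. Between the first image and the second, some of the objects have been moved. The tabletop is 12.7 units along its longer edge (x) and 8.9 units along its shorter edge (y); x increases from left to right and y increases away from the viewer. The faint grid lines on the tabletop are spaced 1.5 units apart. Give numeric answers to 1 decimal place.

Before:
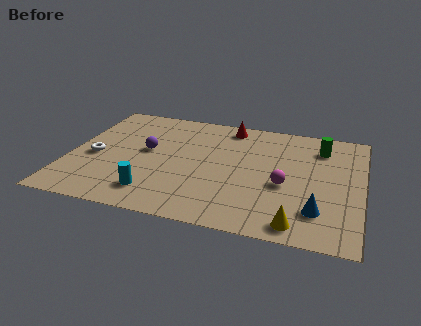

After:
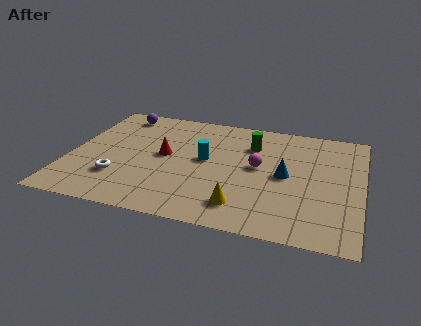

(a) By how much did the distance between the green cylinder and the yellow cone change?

-1.2

They were about 6.0 units apart before and 4.8 after — 1.2 units closer together.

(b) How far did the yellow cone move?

2.5

From (10.1, 1.0) to (7.7, 1.7), the yellow cone covered √(2.4² + 0.7²) ≈ 2.5 units.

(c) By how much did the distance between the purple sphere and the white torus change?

+2.8

The distance was about 2.4 in the first image and 5.2 in the second, so they moved 2.8 units further apart.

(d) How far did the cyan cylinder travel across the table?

3.7

The cyan cylinder moved from about (3.9, 1.7) to (5.9, 4.8), a distance of √(2.0² + 3.1²) ≈ 3.7.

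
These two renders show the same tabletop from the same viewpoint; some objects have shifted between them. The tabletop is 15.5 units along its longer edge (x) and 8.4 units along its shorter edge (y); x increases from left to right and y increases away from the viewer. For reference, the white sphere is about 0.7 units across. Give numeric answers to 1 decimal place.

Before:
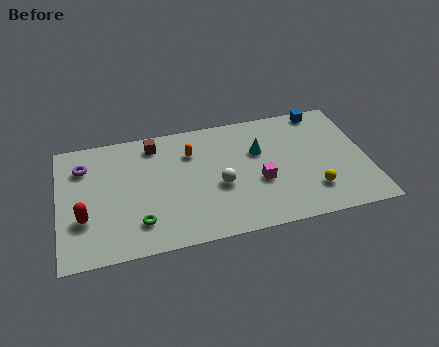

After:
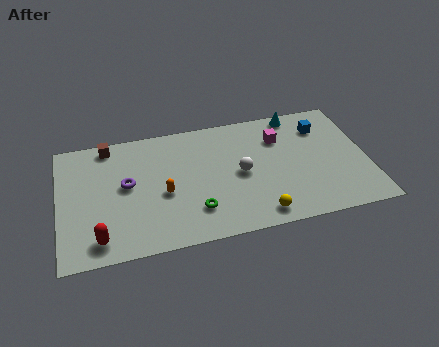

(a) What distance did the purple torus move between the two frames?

2.7

The purple torus moved from about (1.3, 6.3) to (3.4, 4.6), a distance of √(2.1² + 1.7²) ≈ 2.7.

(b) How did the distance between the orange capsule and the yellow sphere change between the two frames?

-1.9

The distance was about 7.1 in the first image and 5.2 in the second, so they moved 1.9 units closer together.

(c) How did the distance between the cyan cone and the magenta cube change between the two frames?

-0.3

The distance was about 2.1 in the first image and 1.8 in the second, so they moved 0.3 units closer together.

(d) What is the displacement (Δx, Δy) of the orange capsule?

(-1.5, -2.5)

From the two frames, the orange capsule sits at roughly (6.7, 6.1) before and (5.2, 3.6) after.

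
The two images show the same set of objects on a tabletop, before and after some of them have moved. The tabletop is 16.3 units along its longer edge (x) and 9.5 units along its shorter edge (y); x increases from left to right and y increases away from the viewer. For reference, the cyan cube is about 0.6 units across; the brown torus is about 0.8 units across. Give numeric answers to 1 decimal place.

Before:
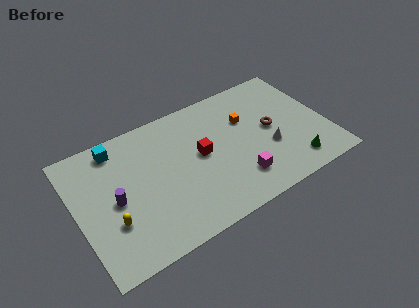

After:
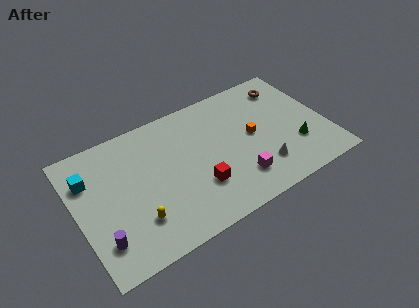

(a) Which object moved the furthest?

the brown torus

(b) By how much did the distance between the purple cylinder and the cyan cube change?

+0.9

They were about 3.7 units apart before and 4.6 after — 0.9 units further apart.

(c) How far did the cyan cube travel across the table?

2.4

The cyan cube was near (3.0, 8.2) before and (1.0, 6.8) after, so it travelled √(2.0² + 1.4²) ≈ 2.4 units.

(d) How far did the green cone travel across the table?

1.4

From (13.7, 1.6) to (14.1, 2.9), the green cone covered √(0.4² + 1.3²) ≈ 1.4 units.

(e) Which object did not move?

the magenta cube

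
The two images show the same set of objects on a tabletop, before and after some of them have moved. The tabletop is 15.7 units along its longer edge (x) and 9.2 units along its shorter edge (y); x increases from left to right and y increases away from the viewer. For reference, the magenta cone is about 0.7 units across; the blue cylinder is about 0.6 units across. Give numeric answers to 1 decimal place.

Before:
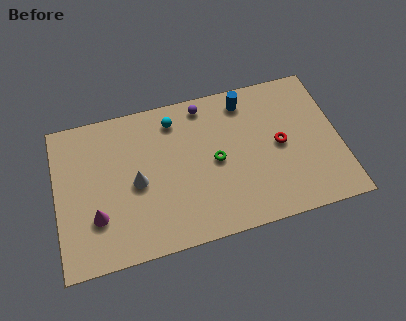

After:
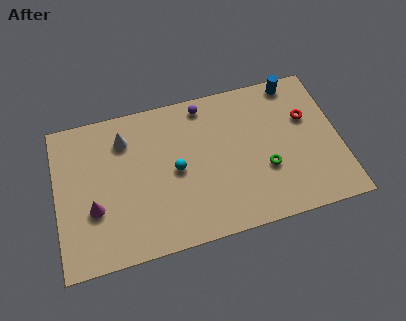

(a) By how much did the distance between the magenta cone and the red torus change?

+1.8

The distance was about 10.5 in the first image and 12.3 in the second, so they moved 1.8 units further apart.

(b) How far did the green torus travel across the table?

3.0

From (8.8, 4.5) to (11.5, 3.3), the green torus covered √(2.7² + 1.2²) ≈ 3.0 units.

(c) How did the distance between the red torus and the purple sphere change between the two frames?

+0.7

Before: roughly 5.3 units apart; after: 6.0. That's 0.7 units further apart.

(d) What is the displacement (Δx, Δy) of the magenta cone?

(-0.1, 0.5)

The magenta cone started near (2.1, 2.8) and ended near (2.0, 3.3).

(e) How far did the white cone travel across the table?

2.8

The white cone was near (4.4, 4.3) before and (3.9, 7.1) after, so it travelled √(0.5² + 2.8²) ≈ 2.8 units.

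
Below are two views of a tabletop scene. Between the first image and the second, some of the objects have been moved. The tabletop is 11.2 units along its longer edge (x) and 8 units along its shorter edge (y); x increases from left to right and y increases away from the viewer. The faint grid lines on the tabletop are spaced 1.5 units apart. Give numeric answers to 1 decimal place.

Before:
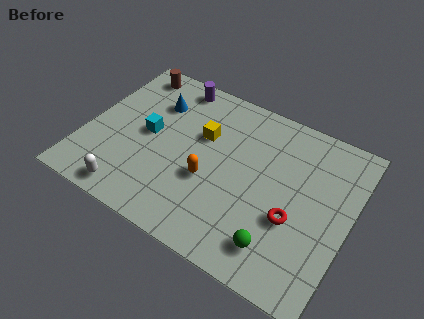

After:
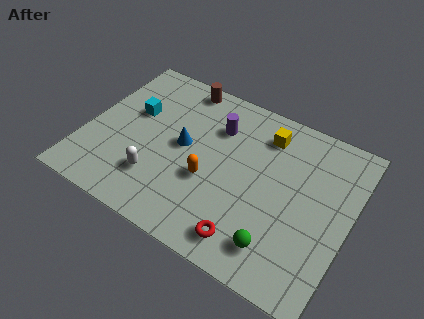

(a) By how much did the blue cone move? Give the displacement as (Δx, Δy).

(1.5, -1.6)

The blue cone started near (2.6, 5.8) and ended near (4.1, 4.2).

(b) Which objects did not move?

the green sphere and the orange capsule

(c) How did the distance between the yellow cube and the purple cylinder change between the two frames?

-0.5

They were about 2.6 units apart before and 2.1 after — 0.5 units closer together.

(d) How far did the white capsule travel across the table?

1.5

From (2.4, 0.9) to (3.3, 2.1), the white capsule covered √(0.9² + 1.2²) ≈ 1.5 units.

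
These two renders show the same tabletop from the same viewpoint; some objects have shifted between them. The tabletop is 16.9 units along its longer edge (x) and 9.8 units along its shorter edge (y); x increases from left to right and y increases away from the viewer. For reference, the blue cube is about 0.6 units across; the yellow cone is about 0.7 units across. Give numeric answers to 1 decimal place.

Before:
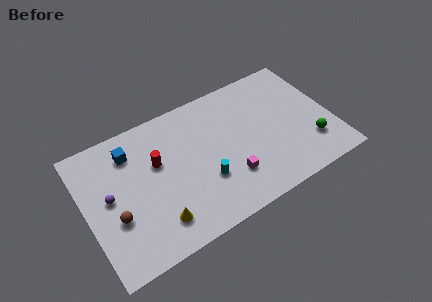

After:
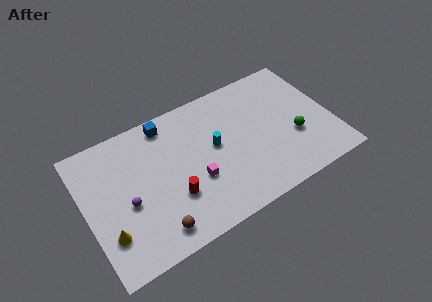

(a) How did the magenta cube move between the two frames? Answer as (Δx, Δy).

(-2.2, 0.9)

The magenta cube was at about (9.5, 2.7) and moved to about (7.3, 3.6).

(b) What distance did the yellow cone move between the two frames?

3.3

From (4.4, 2.0) to (1.2, 2.7), the yellow cone covered √(3.2² + 0.7²) ≈ 3.3 units.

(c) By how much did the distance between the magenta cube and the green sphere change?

+1.2

Before: roughly 5.7 units apart; after: 6.9. That's 1.2 units further apart.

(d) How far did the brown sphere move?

3.2

The brown sphere moved from about (1.8, 3.6) to (4.2, 1.5), a distance of √(2.4² + 2.1²) ≈ 3.2.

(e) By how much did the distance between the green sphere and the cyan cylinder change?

-1.7

Before: roughly 7.3 units apart; after: 5.6. That's 1.7 units closer together.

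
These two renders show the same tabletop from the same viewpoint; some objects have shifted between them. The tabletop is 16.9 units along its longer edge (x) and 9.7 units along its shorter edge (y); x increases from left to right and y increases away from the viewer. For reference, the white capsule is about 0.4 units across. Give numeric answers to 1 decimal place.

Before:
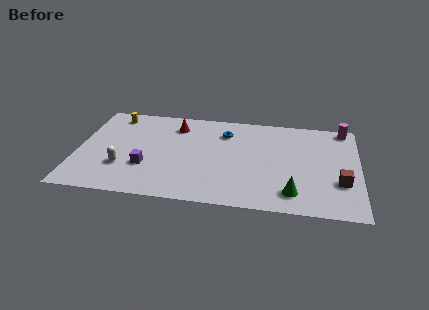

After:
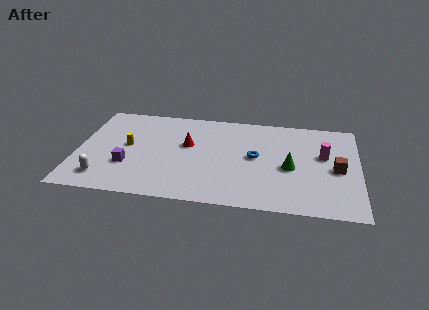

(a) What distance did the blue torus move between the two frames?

3.0

From (8.8, 7.4) to (10.7, 5.1), the blue torus covered √(1.9² + 2.3²) ≈ 3.0 units.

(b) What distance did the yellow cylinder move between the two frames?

3.3

The yellow cylinder moved from about (2.0, 8.3) to (3.0, 5.2), a distance of √(1.0² + 3.1²) ≈ 3.3.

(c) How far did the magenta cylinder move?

3.2

The magenta cylinder moved from about (16.0, 8.8) to (14.8, 5.8), a distance of √(1.2² + 3.0²) ≈ 3.2.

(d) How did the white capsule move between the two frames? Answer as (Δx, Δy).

(-1.1, -1.2)

From the two frames, the white capsule sits at roughly (2.8, 3.0) before and (1.7, 1.8) after.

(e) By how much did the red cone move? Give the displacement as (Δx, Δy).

(0.8, -1.9)

The red cone was at about (5.8, 7.7) and moved to about (6.6, 5.8).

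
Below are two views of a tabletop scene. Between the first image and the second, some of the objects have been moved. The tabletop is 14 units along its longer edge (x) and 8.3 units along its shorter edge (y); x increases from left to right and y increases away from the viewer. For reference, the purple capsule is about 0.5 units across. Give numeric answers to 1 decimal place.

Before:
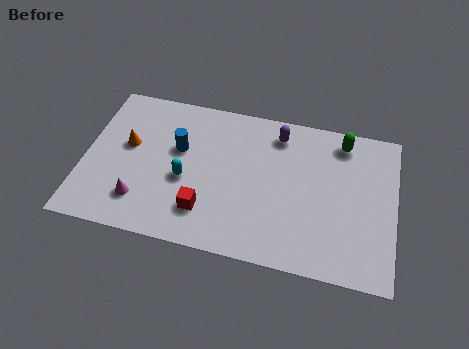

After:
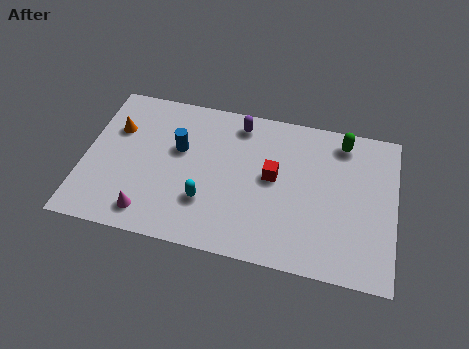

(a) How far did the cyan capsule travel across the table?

1.4

The cyan capsule was near (4.6, 3.5) before and (5.6, 2.5) after, so it travelled √(1.0² + 1.0²) ≈ 1.4 units.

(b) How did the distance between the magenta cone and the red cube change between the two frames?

+3.4

Before: roughly 2.9 units apart; after: 6.3. That's 3.4 units further apart.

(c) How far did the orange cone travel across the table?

1.0

The orange cone was near (1.9, 4.8) before and (1.3, 5.6) after, so it travelled √(0.6² + 0.8²) ≈ 1.0 units.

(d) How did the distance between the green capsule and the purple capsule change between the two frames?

+1.8

They were about 2.9 units apart before and 4.7 after — 1.8 units further apart.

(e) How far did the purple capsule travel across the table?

1.8

From (8.6, 6.9) to (6.8, 7.1), the purple capsule covered √(1.8² + 0.2²) ≈ 1.8 units.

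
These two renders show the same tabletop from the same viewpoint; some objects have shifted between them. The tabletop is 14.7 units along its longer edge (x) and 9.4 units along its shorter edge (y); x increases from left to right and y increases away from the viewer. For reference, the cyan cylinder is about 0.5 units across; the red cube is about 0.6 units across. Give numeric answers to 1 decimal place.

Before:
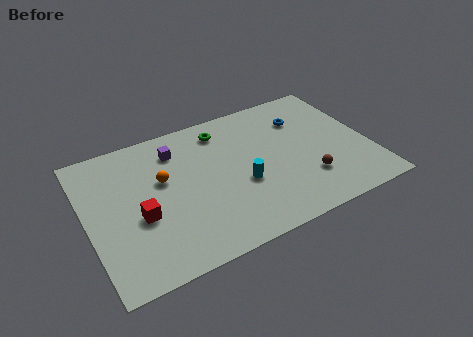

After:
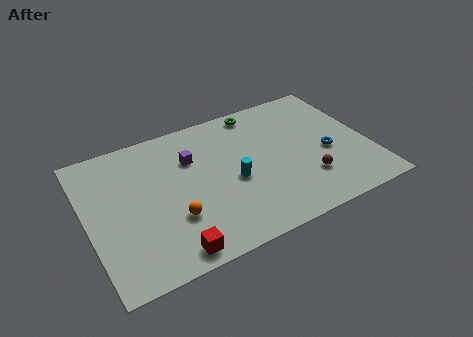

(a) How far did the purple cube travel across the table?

1.1

The purple cube was near (4.9, 7.4) before and (5.6, 6.5) after, so it travelled √(0.7² + 0.9²) ≈ 1.1 units.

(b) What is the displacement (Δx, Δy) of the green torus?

(2.0, 0.6)

The green torus was at about (7.4, 7.8) and moved to about (9.4, 8.4).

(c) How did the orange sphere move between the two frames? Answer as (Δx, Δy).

(0.2, -2.7)

The orange sphere was at about (4.0, 5.7) and moved to about (4.2, 3.0).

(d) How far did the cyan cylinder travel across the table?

0.6

From (7.9, 3.7) to (7.5, 4.1), the cyan cylinder covered √(0.4² + 0.4²) ≈ 0.6 units.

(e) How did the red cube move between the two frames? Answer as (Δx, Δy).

(1.2, -2.8)

The red cube started near (2.6, 3.8) and ended near (3.8, 1.0).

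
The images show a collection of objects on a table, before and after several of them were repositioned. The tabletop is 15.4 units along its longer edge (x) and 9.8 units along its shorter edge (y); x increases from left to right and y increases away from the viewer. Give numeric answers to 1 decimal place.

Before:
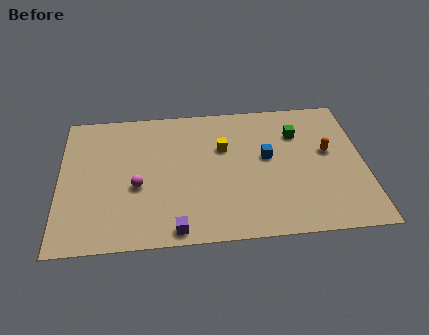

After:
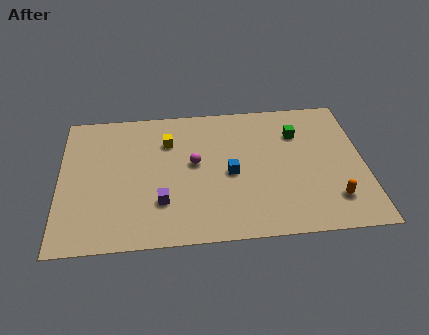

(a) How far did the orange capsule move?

3.4

From (13.6, 5.6) to (13.7, 2.2), the orange capsule covered √(0.1² + 3.4²) ≈ 3.4 units.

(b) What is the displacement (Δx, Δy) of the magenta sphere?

(2.9, 1.4)

The magenta sphere started near (3.9, 4.0) and ended near (6.8, 5.4).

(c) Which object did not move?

the green cube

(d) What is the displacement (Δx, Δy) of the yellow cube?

(-2.8, 0.7)

From the two frames, the yellow cube sits at roughly (8.3, 6.4) before and (5.5, 7.1) after.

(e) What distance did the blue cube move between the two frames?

2.1

From (10.5, 5.5) to (8.6, 4.5), the blue cube covered √(1.9² + 1.0²) ≈ 2.1 units.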